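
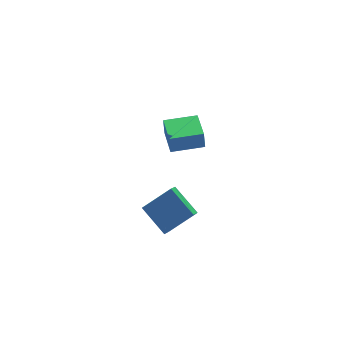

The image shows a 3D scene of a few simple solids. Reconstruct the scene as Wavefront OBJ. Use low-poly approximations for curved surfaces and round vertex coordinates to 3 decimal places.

v -0.988 -4.503 0.577
v 0.604 -4.666 1.69
v -1.499 -2.888 1.544
v 0.094 -3.052 2.657
v -0.474 -3.948 -0.077
v 1.119 -4.112 1.036
v -0.984 -2.334 0.89
v 0.608 -2.497 2.003
v 2.721 2.425 -0.716
v 2.7 2.557 0.386
v 3.233 4.243 -0.924
v 3.212 4.375 0.178
v 4.608 1.905 -0.618
v 4.587 2.037 0.484
v 5.12 3.723 -0.826
v 5.099 3.855 0.276
f 2 4 1
f 5 2 1
f 1 4 3
f 3 5 1
f 2 8 4
f 6 2 5
f 6 8 2
f 4 8 3
f 7 5 3
f 3 8 7
f 7 6 5
f 8 6 7
f 10 12 9
f 13 10 9
f 9 12 11
f 11 13 9
f 10 16 12
f 14 10 13
f 14 16 10
f 12 16 11
f 15 13 11
f 11 16 15
f 15 14 13
f 16 14 15



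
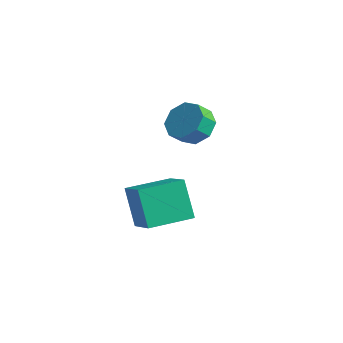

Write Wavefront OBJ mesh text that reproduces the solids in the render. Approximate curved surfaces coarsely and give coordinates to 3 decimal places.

v 0.805 2.371 -2.531
v 1.707 2.727 -2.013
v 1.577 2.005 -1.29
v 0.675 1.649 -1.809
v 1.009 3.117 -1.749
v 0.879 2.395 -1.026
v 0.191 3.07 -1.943
v 0.061 2.347 -1.221
v -0.267 2.613 -2.482
v -0.397 1.891 -1.76
v -0.097 2.015 -3.05
v -0.227 1.293 -2.327
v 0.601 1.625 -3.314
v 0.471 0.903 -2.591
v 1.419 1.673 -3.119
v 1.289 0.95 -2.397
v 1.877 2.129 -2.58
v 1.747 1.407 -1.858
v 2.054 -3.39 -3.239
v 3.495 -3.973 -2.293
v 2.851 -1.372 -3.21
v 4.292 -1.955 -2.264
v 3.068 -3.765 -5.016
v 4.509 -4.348 -4.07
v 3.865 -1.747 -4.987
v 5.306 -2.33 -4.041
f 2 1 5
f 2 5 3
f 3 5 6
f 3 6 4
f 5 1 7
f 5 7 6
f 6 7 8
f 6 8 4
f 7 1 9
f 7 9 8
f 8 9 10
f 8 10 4
f 9 1 11
f 9 11 10
f 10 11 12
f 10 12 4
f 11 1 13
f 11 13 12
f 12 13 14
f 12 14 4
f 13 1 15
f 13 15 14
f 14 15 16
f 14 16 4
f 15 1 17
f 15 17 16
f 16 17 18
f 16 18 4
f 17 1 2
f 17 2 18
f 18 2 3
f 18 3 4
f 20 22 19
f 23 20 19
f 19 22 21
f 21 23 19
f 20 26 22
f 24 20 23
f 24 26 20
f 22 26 21
f 25 23 21
f 21 26 25
f 25 24 23
f 26 24 25



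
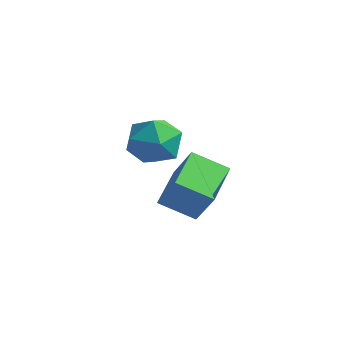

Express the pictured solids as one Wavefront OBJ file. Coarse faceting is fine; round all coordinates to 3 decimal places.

v -1.764 1.216 -2.886
v -1.183 1.5 -1.864
v -0.477 -0.22 -3.216
v 0.104 0.064 -2.194
v -1 -0.427 -2.146
v -1.796 0.46 -1.942
v 0.136 0.82 -3.138
v -0.66 1.707 -2.934
v -0.01 1.255 -2.02
v -0.712 0.485 -1.407
v -0.948 0.795 -3.673
v -1.65 0.025 -3.06
v 2.145 -2.03 -3.662
v 1.278 -0.401 -3.032
v 3.197 -1.196 -4.375
v 2.33 0.434 -3.745
v 3.05 -2.054 -2.355
v 2.183 -0.424 -1.725
v 4.102 -1.219 -3.068
v 3.235 0.41 -2.438
f 1 12 6
f 1 6 2
f 1 2 8
f 1 8 11
f 1 11 12
f 2 6 10
f 6 12 5
f 12 11 3
f 11 8 7
f 8 2 9
f 4 10 5
f 4 5 3
f 4 3 7
f 4 7 9
f 4 9 10
f 5 10 6
f 3 5 12
f 7 3 11
f 9 7 8
f 10 9 2
f 14 16 13
f 17 14 13
f 13 16 15
f 15 17 13
f 14 20 16
f 18 14 17
f 18 20 14
f 16 20 15
f 19 17 15
f 15 20 19
f 19 18 17
f 20 18 19



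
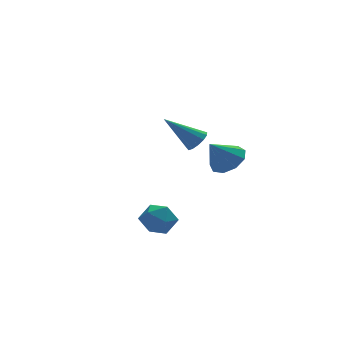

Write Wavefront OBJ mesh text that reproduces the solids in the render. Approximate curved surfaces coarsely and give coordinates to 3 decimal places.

v 0.833 -2.403 1.837
v 1.564 -2.618 2.387
v -0.093 -2.617 2.983
v 1.449 -1.986 2.412
v 1.046 -1.549 2.167
v 0.543 -1.512 1.767
v 0.176 -1.892 1.4
v 0.117 -2.511 1.238
v 0.393 -3.08 1.355
v 0.875 -3.332 1.698
v 1.338 -3.15 2.105
v 1.448 3.576 0.542
v 1.916 3.953 0.902
v -0.048 4.064 1.978
v 1.749 4.2 0.644
v 1.486 4.249 0.353
v 1.212 4.084 0.123
v 1.012 3.758 0.026
v 0.951 3.374 0.093
v 1.048 3.054 0.303
v 1.272 2.9 0.588
v 1.552 2.961 0.86
v 1.799 3.217 1.03
v 1.934 3.587 1.046
v -3.174 -2.03 -1.39
v -2.414 -1.528 -1.604
v -2.306 -3.252 -1.176
v -1.546 -2.75 -1.39
v -2.009 -2.581 -0.595
v -2.546 -1.826 -0.727
v -2.174 -2.954 -2.053
v -2.711 -2.199 -2.185
v -1.796 -2.099 -2.014
v -1.694 -1.868 -1.113
v -3.026 -2.912 -1.667
v -2.924 -2.681 -0.766
f 2 1 4
f 2 4 3
f 4 1 5
f 4 5 3
f 5 1 6
f 5 6 3
f 6 1 7
f 6 7 3
f 7 1 8
f 7 8 3
f 8 1 9
f 8 9 3
f 9 1 10
f 9 10 3
f 10 1 11
f 10 11 3
f 11 1 2
f 11 2 3
f 13 12 15
f 13 15 14
f 15 12 16
f 15 16 14
f 16 12 17
f 16 17 14
f 17 12 18
f 17 18 14
f 18 12 19
f 18 19 14
f 19 12 20
f 19 20 14
f 20 12 21
f 20 21 14
f 21 12 22
f 21 22 14
f 22 12 23
f 22 23 14
f 23 12 24
f 23 24 14
f 24 12 13
f 24 13 14
f 25 36 30
f 25 30 26
f 25 26 32
f 25 32 35
f 25 35 36
f 26 30 34
f 30 36 29
f 36 35 27
f 35 32 31
f 32 26 33
f 28 34 29
f 28 29 27
f 28 27 31
f 28 31 33
f 28 33 34
f 29 34 30
f 27 29 36
f 31 27 35
f 33 31 32
f 34 33 26



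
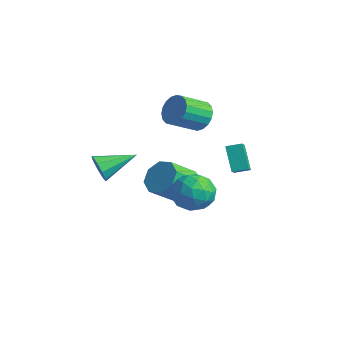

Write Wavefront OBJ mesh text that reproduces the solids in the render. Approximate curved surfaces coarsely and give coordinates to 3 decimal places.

v 2.791 0.178 1.407
v 3.32 -0.365 0.576
v 2.28 -1.415 2.124
v 2.809 -1.958 1.293
v 3.404 -1.403 2.07
v 3.719 -0.418 1.627
v 1.881 -1.362 1.073
v 2.196 -0.377 0.63
v 2.758 -1.317 0.37
v 3.699 -1.342 0.986
v 1.901 -0.438 1.714
v 2.842 -0.463 2.33
v 3.1 0.047 0.929
v 2.5 -1.827 1.771
v 2.849 -1.5 2.228
v 3.16 -1.819 1.739
v 3.335 0.016 1.547
v 3.646 -0.304 1.058
v 3.695 -0.914 1.936
v 1.954 -1.476 1.642
v 2.265 -1.796 1.153
v 2.44 0.039 0.961
v 2.751 -0.28 0.472
v 1.905 -0.866 0.764
v 3.081 -0.832 0.319
v 2.781 -1.769 0.74
v 2.235 -1.419 0.611
v 2.42 -0.84 0.351
v 3.634 -0.847 0.681
v 3.334 -1.784 1.102
v 3.683 -1.457 1.559
v 3.869 -0.878 1.299
v 3.304 -1.406 0.56
v 2.266 0.004 1.598
v 1.966 -0.933 2.019
v 1.731 -0.902 1.401
v 1.917 -0.323 1.141
v 2.819 -0.011 1.96
v 2.519 -0.948 2.381
v 3.18 -0.94 2.349
v 3.365 -0.361 2.089
v 2.296 -0.374 2.14
v -1.349 -3.435 1.732
v -0.958 -3.302 1.024
v -0.891 -1.625 2.328
v -1.496 -3.15 0.978
v -1.965 -3.132 1.284
v -2.146 -3.256 1.8
v -1.954 -3.464 2.285
v -1.479 -3.658 2.511
v -0.943 -3.748 2.373
v -0.597 -3.692 1.935
v -0.603 -3.516 1.402
v -3.053 3.381 2.565
v -2.637 2.953 1.838
v -2.711 1.471 2.669
v -3.127 1.899 3.395
v -2.313 3.069 2.075
v -2.387 1.588 2.906
v -2.136 3.248 2.409
v -2.209 1.767 3.24
v -2.14 3.453 2.774
v -2.213 1.972 3.605
v -2.325 3.643 3.097
v -2.398 2.162 3.928
v -2.654 3.782 3.315
v -2.728 2.301 4.146
v -3.062 3.841 3.384
v -3.136 2.36 4.215
v -3.469 3.809 3.291
v -3.543 2.327 4.122
v -3.793 3.692 3.054
v -3.867 2.211 3.885
v -3.971 3.513 2.72
v -4.044 2.032 3.551
v -3.967 3.308 2.355
v -4.04 1.827 3.186
v -3.782 3.118 2.032
v -3.855 1.637 2.863
v -3.452 2.979 1.814
v -3.526 1.498 2.645
v -3.044 2.92 1.745
v -3.118 1.439 2.576
v -0.217 3.096 1.713
v 0.254 2.624 2.155
v 0.24 3.745 1.919
v 0.712 3.273 2.36
v 0.688 2.847 0.48
v 1.16 2.375 0.921
v 1.146 3.496 0.685
v 1.617 3.024 1.127
v -0.886 1.055 -0.662
v -0.157 0.622 -1.247
v -0.105 -0.808 -0.123
v -0.834 -0.375 0.462
v 0.143 1.079 -0.68
v 0.196 -0.351 0.445
v -0.159 1.522 -0.102
v -0.107 0.092 1.022
v -0.888 1.692 0.148
v -0.835 0.261 1.272
v -1.615 1.488 -0.077
v -1.563 0.058 1.047
v -1.916 1.031 -0.645
v -1.863 -0.399 0.48
v -1.613 0.588 -1.222
v -1.561 -0.842 -0.098
v -0.885 0.419 -1.472
v -0.832 -1.012 -0.348
f 1 38 17
f 38 12 41
f 17 41 6
f 38 41 17
f 1 17 13
f 17 6 18
f 13 18 2
f 17 18 13
f 1 13 22
f 13 2 23
f 22 23 8
f 13 23 22
f 1 22 34
f 22 8 37
f 34 37 11
f 22 37 34
f 1 34 38
f 34 11 42
f 38 42 12
f 34 42 38
f 2 18 29
f 18 6 32
f 29 32 10
f 18 32 29
f 6 41 19
f 41 12 40
f 19 40 5
f 41 40 19
f 12 42 39
f 42 11 35
f 39 35 3
f 42 35 39
f 11 37 36
f 37 8 24
f 36 24 7
f 37 24 36
f 8 23 28
f 23 2 25
f 28 25 9
f 23 25 28
f 4 30 16
f 30 10 31
f 16 31 5
f 30 31 16
f 4 16 14
f 16 5 15
f 14 15 3
f 16 15 14
f 4 14 21
f 14 3 20
f 21 20 7
f 14 20 21
f 4 21 26
f 21 7 27
f 26 27 9
f 21 27 26
f 4 26 30
f 26 9 33
f 30 33 10
f 26 33 30
f 5 31 19
f 31 10 32
f 19 32 6
f 31 32 19
f 3 15 39
f 15 5 40
f 39 40 12
f 15 40 39
f 7 20 36
f 20 3 35
f 36 35 11
f 20 35 36
f 9 27 28
f 27 7 24
f 28 24 8
f 27 24 28
f 10 33 29
f 33 9 25
f 29 25 2
f 33 25 29
f 44 43 46
f 44 46 45
f 46 43 47
f 46 47 45
f 47 43 48
f 47 48 45
f 48 43 49
f 48 49 45
f 49 43 50
f 49 50 45
f 50 43 51
f 50 51 45
f 51 43 52
f 51 52 45
f 52 43 53
f 52 53 45
f 53 43 44
f 53 44 45
f 55 54 58
f 55 58 56
f 56 58 59
f 56 59 57
f 58 54 60
f 58 60 59
f 59 60 61
f 59 61 57
f 60 54 62
f 60 62 61
f 61 62 63
f 61 63 57
f 62 54 64
f 62 64 63
f 63 64 65
f 63 65 57
f 64 54 66
f 64 66 65
f 65 66 67
f 65 67 57
f 66 54 68
f 66 68 67
f 67 68 69
f 67 69 57
f 68 54 70
f 68 70 69
f 69 70 71
f 69 71 57
f 70 54 72
f 70 72 71
f 71 72 73
f 71 73 57
f 72 54 74
f 72 74 73
f 73 74 75
f 73 75 57
f 74 54 76
f 74 76 75
f 75 76 77
f 75 77 57
f 76 54 78
f 76 78 77
f 77 78 79
f 77 79 57
f 78 54 80
f 78 80 79
f 79 80 81
f 79 81 57
f 80 54 82
f 80 82 81
f 81 82 83
f 81 83 57
f 82 54 55
f 82 55 83
f 83 55 56
f 83 56 57
f 85 87 84
f 88 85 84
f 84 87 86
f 86 88 84
f 85 91 87
f 89 85 88
f 89 91 85
f 87 91 86
f 90 88 86
f 86 91 90
f 90 89 88
f 91 89 90
f 93 92 96
f 93 96 94
f 94 96 97
f 94 97 95
f 96 92 98
f 96 98 97
f 97 98 99
f 97 99 95
f 98 92 100
f 98 100 99
f 99 100 101
f 99 101 95
f 100 92 102
f 100 102 101
f 101 102 103
f 101 103 95
f 102 92 104
f 102 104 103
f 103 104 105
f 103 105 95
f 104 92 106
f 104 106 105
f 105 106 107
f 105 107 95
f 106 92 108
f 106 108 107
f 107 108 109
f 107 109 95
f 108 92 93
f 108 93 109
f 109 93 94
f 109 94 95



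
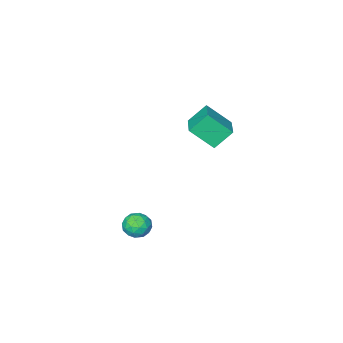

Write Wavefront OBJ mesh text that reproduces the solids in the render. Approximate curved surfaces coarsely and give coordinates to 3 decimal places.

v -4.388 -2.467 -1.295
v -3.577 -3.327 -0.262
v -5.214 -2.151 -0.383
v -4.403 -3.011 0.65
v -3.497 -1.189 -0.93
v -2.686 -2.049 0.103
v -4.323 -0.873 -0.018
v -3.512 -1.733 1.015
v 1.325 0.438 -3.669
v 1.587 0.703 -3.059
v 1.753 -0.603 -3.401
v 2.015 -0.338 -2.791
v 1.309 -0.405 -2.877
v 1.044 0.238 -3.043
v 2.296 -0.138 -3.417
v 2.031 0.505 -3.583
v 2.187 0.347 -2.904
v 1.577 0.182 -2.569
v 1.763 -0.082 -3.891
v 1.153 -0.247 -3.556
v 1.418 0.662 -3.388
v 1.922 -0.562 -3.072
v 1.506 -0.601 -3.123
v 1.66 -0.445 -2.764
v 1.099 0.389 -3.378
v 1.253 0.544 -3.02
v 1.09 -0.107 -2.912
v 2.087 -0.444 -3.44
v 2.241 -0.289 -3.082
v 1.68 0.545 -3.696
v 1.834 0.701 -3.337
v 2.25 0.207 -3.548
v 1.925 0.608 -2.938
v 2.177 -0.003 -2.78
v 2.342 0.114 -3.148
v 2.187 0.492 -3.246
v 1.567 0.511 -2.741
v 1.818 -0.1 -2.584
v 1.403 -0.14 -2.634
v 1.247 0.238 -2.732
v 1.919 0.302 -2.65
v 1.522 0.2 -3.876
v 1.773 -0.411 -3.719
v 2.093 -0.138 -3.728
v 1.937 0.24 -3.826
v 1.163 0.103 -3.68
v 1.415 -0.508 -3.522
v 1.153 -0.392 -3.214
v 0.998 -0.014 -3.312
v 1.421 -0.202 -3.81
f 2 4 1
f 5 2 1
f 1 4 3
f 3 5 1
f 2 8 4
f 6 2 5
f 6 8 2
f 4 8 3
f 7 5 3
f 3 8 7
f 7 6 5
f 8 6 7
f 9 46 25
f 46 20 49
f 25 49 14
f 46 49 25
f 9 25 21
f 25 14 26
f 21 26 10
f 25 26 21
f 9 21 30
f 21 10 31
f 30 31 16
f 21 31 30
f 9 30 42
f 30 16 45
f 42 45 19
f 30 45 42
f 9 42 46
f 42 19 50
f 46 50 20
f 42 50 46
f 10 26 37
f 26 14 40
f 37 40 18
f 26 40 37
f 14 49 27
f 49 20 48
f 27 48 13
f 49 48 27
f 20 50 47
f 50 19 43
f 47 43 11
f 50 43 47
f 19 45 44
f 45 16 32
f 44 32 15
f 45 32 44
f 16 31 36
f 31 10 33
f 36 33 17
f 31 33 36
f 12 38 24
f 38 18 39
f 24 39 13
f 38 39 24
f 12 24 22
f 24 13 23
f 22 23 11
f 24 23 22
f 12 22 29
f 22 11 28
f 29 28 15
f 22 28 29
f 12 29 34
f 29 15 35
f 34 35 17
f 29 35 34
f 12 34 38
f 34 17 41
f 38 41 18
f 34 41 38
f 13 39 27
f 39 18 40
f 27 40 14
f 39 40 27
f 11 23 47
f 23 13 48
f 47 48 20
f 23 48 47
f 15 28 44
f 28 11 43
f 44 43 19
f 28 43 44
f 17 35 36
f 35 15 32
f 36 32 16
f 35 32 36
f 18 41 37
f 41 17 33
f 37 33 10
f 41 33 37



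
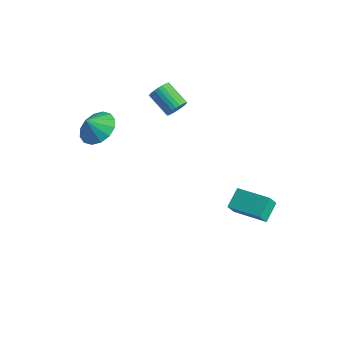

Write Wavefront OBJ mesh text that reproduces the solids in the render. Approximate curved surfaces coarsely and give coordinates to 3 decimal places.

v 1.549 1.619 -2.287
v 1.257 2.629 -1.688
v 1.581 2.069 -3.03
v 1.289 3.079 -2.432
v 3.411 1.981 -1.988
v 3.119 2.991 -1.39
v 3.443 2.431 -2.732
v 3.151 3.441 -2.133
v -3.779 -2.08 3.062
v -3.243 -1.393 3.648
v -4.001 -2.62 3.898
v -3.751 -1.202 3.637
v -4.267 -1.245 3.471
v -4.652 -1.513 3.196
v -4.804 -1.932 2.885
v -4.68 -2.391 2.622
v -4.315 -2.767 2.476
v -3.807 -2.958 2.487
v -3.291 -2.914 2.652
v -2.906 -2.647 2.927
v -2.755 -2.228 3.238
v -2.878 -1.769 3.502
v -3.01 2.641 1.884
v -2.718 2.805 2.417
v -4.037 2.843 3.13
v -4.33 2.679 2.596
v -2.765 3.026 2.318
v -4.084 3.063 3.031
v -2.849 3.187 2.153
v -4.168 3.225 2.866
v -2.958 3.266 1.948
v -4.277 3.303 2.66
v -3.075 3.249 1.732
v -4.394 3.287 2.445
v -3.182 3.14 1.539
v -4.501 3.178 2.252
v -3.263 2.955 1.399
v -4.582 2.993 2.112
v -3.306 2.722 1.333
v -4.625 2.76 2.046
v -3.303 2.477 1.35
v -4.622 2.515 2.063
v -3.256 2.257 1.449
v -4.575 2.294 2.162
v -3.172 2.095 1.614
v -4.491 2.133 2.327
v -3.063 2.017 1.82
v -4.382 2.054 2.532
v -2.946 2.033 2.035
v -4.265 2.071 2.748
v -2.839 2.142 2.228
v -4.158 2.18 2.941
v -2.758 2.327 2.368
v -4.077 2.365 3.081
v -2.715 2.56 2.434
v -4.034 2.598 3.147
f 2 4 1
f 5 2 1
f 1 4 3
f 3 5 1
f 2 8 4
f 6 2 5
f 6 8 2
f 4 8 3
f 7 5 3
f 3 8 7
f 7 6 5
f 8 6 7
f 10 9 12
f 10 12 11
f 12 9 13
f 12 13 11
f 13 9 14
f 13 14 11
f 14 9 15
f 14 15 11
f 15 9 16
f 15 16 11
f 16 9 17
f 16 17 11
f 17 9 18
f 17 18 11
f 18 9 19
f 18 19 11
f 19 9 20
f 19 20 11
f 20 9 21
f 20 21 11
f 21 9 22
f 21 22 11
f 22 9 10
f 22 10 11
f 24 23 27
f 24 27 25
f 25 27 28
f 25 28 26
f 27 23 29
f 27 29 28
f 28 29 30
f 28 30 26
f 29 23 31
f 29 31 30
f 30 31 32
f 30 32 26
f 31 23 33
f 31 33 32
f 32 33 34
f 32 34 26
f 33 23 35
f 33 35 34
f 34 35 36
f 34 36 26
f 35 23 37
f 35 37 36
f 36 37 38
f 36 38 26
f 37 23 39
f 37 39 38
f 38 39 40
f 38 40 26
f 39 23 41
f 39 41 40
f 40 41 42
f 40 42 26
f 41 23 43
f 41 43 42
f 42 43 44
f 42 44 26
f 43 23 45
f 43 45 44
f 44 45 46
f 44 46 26
f 45 23 47
f 45 47 46
f 46 47 48
f 46 48 26
f 47 23 49
f 47 49 48
f 48 49 50
f 48 50 26
f 49 23 51
f 49 51 50
f 50 51 52
f 50 52 26
f 51 23 53
f 51 53 52
f 52 53 54
f 52 54 26
f 53 23 55
f 53 55 54
f 54 55 56
f 54 56 26
f 55 23 24
f 55 24 56
f 56 24 25
f 56 25 26



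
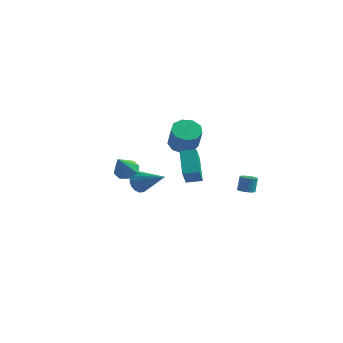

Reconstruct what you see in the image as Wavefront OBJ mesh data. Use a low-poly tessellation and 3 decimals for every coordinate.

v 3.027 2.246 -1.876
v 3.474 2.537 -1.962
v 3.46 2.845 -0.989
v 3.013 2.554 -0.904
v 3.324 2.677 -2.008
v 3.31 2.985 -1.036
v 3.129 2.752 -2.035
v 3.114 3.06 -1.063
v 2.918 2.75 -2.037
v 2.904 3.058 -1.065
v 2.724 2.671 -2.015
v 2.71 2.979 -1.043
v 2.576 2.527 -1.972
v 2.562 2.835 -1
v 2.497 2.341 -1.914
v 2.482 2.649 -0.942
v 2.498 2.14 -1.85
v 2.484 2.448 -0.878
v 2.58 1.955 -1.791
v 2.566 2.263 -0.818
v 2.73 1.815 -1.744
v 2.716 2.123 -0.772
v 2.926 1.74 -1.717
v 2.911 2.048 -0.745
v 3.136 1.742 -1.715
v 3.122 2.05 -0.743
v 3.33 1.821 -1.737
v 3.316 2.129 -0.765
v 3.478 1.965 -1.78
v 3.464 2.273 -0.808
v 3.558 2.151 -1.838
v 3.543 2.459 -0.866
v 3.556 2.352 -1.902
v 3.542 2.66 -0.93
v -3.894 1.445 -2.567
v -3.526 1.756 -3.254
v -2.006 1.315 -1.613
v -3.613 2.083 -3.036
v -3.765 2.263 -2.711
v -3.947 2.256 -2.352
v -4.116 2.063 -2.042
v -4.235 1.729 -1.853
v -4.276 1.33 -1.827
v -4.229 0.957 -1.971
v -4.106 0.696 -2.251
v -3.934 0.607 -2.603
v -3.753 0.71 -2.947
v -3.605 0.981 -3.204
v -3.523 1.359 -3.315
v 1.844 -3.028 2.53
v 2.239 -4.071 3.759
v 2.648 -2.56 2.669
v 3.043 -3.604 3.898
v 2.637 -4.056 1.402
v 3.032 -5.1 2.631
v 3.441 -3.589 1.541
v 3.836 -4.632 2.77
v -3.641 -0.352 -0.721
v -3.013 0.064 -0.423
v -3.579 -1.388 0.601
v -3.558 0.284 -0.226
v -4.152 0.131 -0.319
v -4.446 -0.305 -0.647
v -4.268 -0.769 -1.018
v -3.723 -0.988 -1.215
v -3.13 -0.835 -1.123
v -2.835 -0.399 -0.795
v -2.229 3.816 0.208
v -1.42 3.587 -0.253
v -0.741 2.875 1.29
v -1.551 3.104 1.752
v -1.369 4.189 0.003
v -0.691 3.477 1.546
v -1.721 4.617 0.355
v -1.043 3.905 1.898
v -2.311 4.67 0.639
v -1.632 3.958 2.182
v -2.863 4.324 0.721
v -2.184 3.611 2.264
v -3.118 3.74 0.564
v -2.439 3.027 2.107
v -2.957 3.191 0.24
v -2.279 2.479 1.783
v -2.456 2.935 -0.098
v -1.778 2.223 1.445
v -1.849 3.092 -0.293
v -1.17 2.379 1.25
f 2 1 5
f 2 5 3
f 3 5 6
f 3 6 4
f 5 1 7
f 5 7 6
f 6 7 8
f 6 8 4
f 7 1 9
f 7 9 8
f 8 9 10
f 8 10 4
f 9 1 11
f 9 11 10
f 10 11 12
f 10 12 4
f 11 1 13
f 11 13 12
f 12 13 14
f 12 14 4
f 13 1 15
f 13 15 14
f 14 15 16
f 14 16 4
f 15 1 17
f 15 17 16
f 16 17 18
f 16 18 4
f 17 1 19
f 17 19 18
f 18 19 20
f 18 20 4
f 19 1 21
f 19 21 20
f 20 21 22
f 20 22 4
f 21 1 23
f 21 23 22
f 22 23 24
f 22 24 4
f 23 1 25
f 23 25 24
f 24 25 26
f 24 26 4
f 25 1 27
f 25 27 26
f 26 27 28
f 26 28 4
f 27 1 29
f 27 29 28
f 28 29 30
f 28 30 4
f 29 1 31
f 29 31 30
f 30 31 32
f 30 32 4
f 31 1 33
f 31 33 32
f 32 33 34
f 32 34 4
f 33 1 2
f 33 2 34
f 34 2 3
f 34 3 4
f 36 35 38
f 36 38 37
f 38 35 39
f 38 39 37
f 39 35 40
f 39 40 37
f 40 35 41
f 40 41 37
f 41 35 42
f 41 42 37
f 42 35 43
f 42 43 37
f 43 35 44
f 43 44 37
f 44 35 45
f 44 45 37
f 45 35 46
f 45 46 37
f 46 35 47
f 46 47 37
f 47 35 48
f 47 48 37
f 48 35 49
f 48 49 37
f 49 35 36
f 49 36 37
f 51 53 50
f 54 51 50
f 50 53 52
f 52 54 50
f 51 57 53
f 55 51 54
f 55 57 51
f 53 57 52
f 56 54 52
f 52 57 56
f 56 55 54
f 57 55 56
f 59 58 61
f 59 61 60
f 61 58 62
f 61 62 60
f 62 58 63
f 62 63 60
f 63 58 64
f 63 64 60
f 64 58 65
f 64 65 60
f 65 58 66
f 65 66 60
f 66 58 67
f 66 67 60
f 67 58 59
f 67 59 60
f 69 68 72
f 69 72 70
f 70 72 73
f 70 73 71
f 72 68 74
f 72 74 73
f 73 74 75
f 73 75 71
f 74 68 76
f 74 76 75
f 75 76 77
f 75 77 71
f 76 68 78
f 76 78 77
f 77 78 79
f 77 79 71
f 78 68 80
f 78 80 79
f 79 80 81
f 79 81 71
f 80 68 82
f 80 82 81
f 81 82 83
f 81 83 71
f 82 68 84
f 82 84 83
f 83 84 85
f 83 85 71
f 84 68 86
f 84 86 85
f 85 86 87
f 85 87 71
f 86 68 69
f 86 69 87
f 87 69 70
f 87 70 71



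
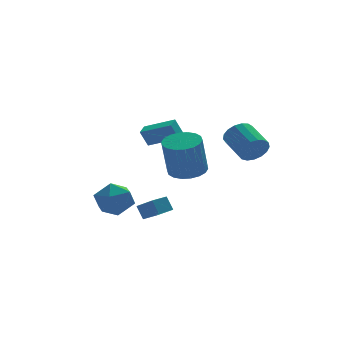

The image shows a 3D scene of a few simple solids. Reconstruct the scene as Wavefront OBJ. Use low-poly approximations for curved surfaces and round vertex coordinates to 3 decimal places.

v -3.929 1.311 -2.109
v -3.563 1.747 -3.08
v -2.277 0.613 -1.8
v -1.911 1.049 -2.771
v -2.168 1.727 -1.91
v -3.189 2.159 -2.101
v -2.651 0.201 -2.779
v -3.672 0.633 -2.97
v -2.773 1.062 -3.493
v -2.475 2.004 -2.957
v -3.365 0.356 -1.923
v -3.067 1.298 -1.387
v 0.22 -0.817 -0.068
v 1.132 -1.186 0.041
v 0.713 -1.611 2.117
v -0.2 -1.243 2.008
v 1.186 -0.76 0.139
v 0.767 -1.185 2.215
v 1.049 -0.345 0.196
v 0.63 -0.77 2.272
v 0.747 -0.024 0.201
v 0.328 -0.449 2.277
v 0.341 0.14 0.153
v -0.078 -0.285 2.229
v -0.089 0.114 0.061
v -0.508 -0.311 2.136
v -0.458 -0.096 -0.057
v -0.877 -0.521 2.019
v -0.693 -0.449 -0.177
v -1.112 -0.874 1.899
v -0.747 -0.875 -0.275
v -1.166 -1.3 1.801
v -0.61 -1.29 -0.332
v -1.029 -1.715 1.744
v -0.308 -1.611 -0.337
v -0.727 -2.036 1.739
v 0.098 -1.775 -0.289
v -0.321 -2.2 1.787
v 0.528 -1.749 -0.196
v 0.109 -2.174 1.879
v 0.897 -1.539 -0.079
v 0.478 -1.964 1.997
v -1.355 -1.372 -2.602
v -1.573 -0.973 -1.86
v -1.846 -0.235 -3.356
v -2.063 0.164 -2.614
v -0.557 -1.004 -2.566
v -0.774 -0.605 -1.824
v -1.047 0.133 -3.32
v -1.265 0.532 -2.578
v 3.469 -1.133 1.022
v 3.91 -1.336 1.707
v 3.572 0.151 2.364
v 3.131 0.353 1.678
v 4.182 -1.167 1.464
v 3.844 0.32 2.121
v 4.291 -0.99 1.12
v 3.953 0.497 1.777
v 4.211 -0.846 0.753
v 3.873 0.641 1.41
v 3.962 -0.768 0.448
v 3.624 0.719 1.105
v 3.6 -0.773 0.274
v 3.261 0.713 0.931
v 3.207 -0.861 0.271
v 2.869 0.625 0.928
v 2.875 -1.012 0.44
v 2.537 0.475 1.097
v 2.679 -1.19 0.743
v 2.341 0.297 1.4
v 2.664 -1.355 1.109
v 2.325 0.131 1.766
v 2.833 -1.47 1.455
v 2.495 0.017 2.112
v 3.148 -1.507 1.702
v 2.81 -0.021 2.359
v 3.537 -1.459 1.793
v 3.199 0.028 2.45
v 0.795 2.653 0.824
v 0.39 2.71 1.748
v -0.559 3.573 0.176
v -0.963 3.629 1.099
v 1.203 3.351 0.961
v 0.799 3.407 1.884
v -0.15 4.27 0.312
v -0.555 4.327 1.236
f 1 12 6
f 1 6 2
f 1 2 8
f 1 8 11
f 1 11 12
f 2 6 10
f 6 12 5
f 12 11 3
f 11 8 7
f 8 2 9
f 4 10 5
f 4 5 3
f 4 3 7
f 4 7 9
f 4 9 10
f 5 10 6
f 3 5 12
f 7 3 11
f 9 7 8
f 10 9 2
f 14 13 17
f 14 17 15
f 15 17 18
f 15 18 16
f 17 13 19
f 17 19 18
f 18 19 20
f 18 20 16
f 19 13 21
f 19 21 20
f 20 21 22
f 20 22 16
f 21 13 23
f 21 23 22
f 22 23 24
f 22 24 16
f 23 13 25
f 23 25 24
f 24 25 26
f 24 26 16
f 25 13 27
f 25 27 26
f 26 27 28
f 26 28 16
f 27 13 29
f 27 29 28
f 28 29 30
f 28 30 16
f 29 13 31
f 29 31 30
f 30 31 32
f 30 32 16
f 31 13 33
f 31 33 32
f 32 33 34
f 32 34 16
f 33 13 35
f 33 35 34
f 34 35 36
f 34 36 16
f 35 13 37
f 35 37 36
f 36 37 38
f 36 38 16
f 37 13 39
f 37 39 38
f 38 39 40
f 38 40 16
f 39 13 41
f 39 41 40
f 40 41 42
f 40 42 16
f 41 13 14
f 41 14 42
f 42 14 15
f 42 15 16
f 44 46 43
f 47 44 43
f 43 46 45
f 45 47 43
f 44 50 46
f 48 44 47
f 48 50 44
f 46 50 45
f 49 47 45
f 45 50 49
f 49 48 47
f 50 48 49
f 52 51 55
f 52 55 53
f 53 55 56
f 53 56 54
f 55 51 57
f 55 57 56
f 56 57 58
f 56 58 54
f 57 51 59
f 57 59 58
f 58 59 60
f 58 60 54
f 59 51 61
f 59 61 60
f 60 61 62
f 60 62 54
f 61 51 63
f 61 63 62
f 62 63 64
f 62 64 54
f 63 51 65
f 63 65 64
f 64 65 66
f 64 66 54
f 65 51 67
f 65 67 66
f 66 67 68
f 66 68 54
f 67 51 69
f 67 69 68
f 68 69 70
f 68 70 54
f 69 51 71
f 69 71 70
f 70 71 72
f 70 72 54
f 71 51 73
f 71 73 72
f 72 73 74
f 72 74 54
f 73 51 75
f 73 75 74
f 74 75 76
f 74 76 54
f 75 51 77
f 75 77 76
f 76 77 78
f 76 78 54
f 77 51 52
f 77 52 78
f 78 52 53
f 78 53 54
f 80 82 79
f 83 80 79
f 79 82 81
f 81 83 79
f 80 86 82
f 84 80 83
f 84 86 80
f 82 86 81
f 85 83 81
f 81 86 85
f 85 84 83
f 86 84 85



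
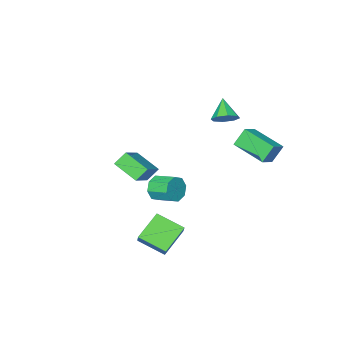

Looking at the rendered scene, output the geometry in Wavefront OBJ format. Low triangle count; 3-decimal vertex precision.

v -3.766 1.12 3.174
v -2.834 1.47 3.708
v -4.214 3.095 2.661
v -3.282 3.446 3.195
v -3.118 0.994 2.125
v -2.186 1.345 2.659
v -3.566 2.97 1.612
v -2.634 3.32 2.146
v 2.137 2.779 -1.756
v 2.599 3.547 -0.814
v 3.589 3.165 -2.783
v 4.051 3.932 -1.841
v 2.969 1.448 -1.079
v 3.431 2.215 -0.137
v 4.421 1.833 -2.106
v 4.883 2.601 -1.164
v -2.998 -0.506 3.445
v -2.637 -1.113 3.048
v -3.502 -1.454 4.435
v -2.269 -0.859 3.479
v -2.329 -0.399 3.889
v -2.78 -0.001 4.04
v -3.359 0.101 3.842
v -3.726 -0.153 3.412
v -3.667 -0.614 3.001
v -3.215 -1.011 2.851
v 3.444 2.28 1.935
v 3.928 2.232 2.582
v 3.521 3.392 2.973
v 3.036 3.44 2.325
v 4.208 2.495 2.095
v 3.801 3.655 2.486
v 4.04 2.631 1.514
v 3.633 3.791 1.905
v 3.523 2.562 1.18
v 3.115 3.722 1.57
v 2.959 2.328 1.287
v 2.552 3.488 1.678
v 2.679 2.065 1.774
v 2.272 3.225 2.165
v 2.847 1.929 2.355
v 2.44 3.089 2.746
v 3.365 1.998 2.69
v 2.957 3.158 3.08
v -0.399 -3.193 -1.174
v 0.048 -4.674 -0.445
v 0.975 -2.264 -0.129
v 1.422 -3.745 0.599
v 0.278 -3.355 -1.919
v 0.725 -4.836 -1.191
v 1.652 -2.426 -0.875
v 2.099 -3.907 -0.146
f 2 4 1
f 5 2 1
f 1 4 3
f 3 5 1
f 2 8 4
f 6 2 5
f 6 8 2
f 4 8 3
f 7 5 3
f 3 8 7
f 7 6 5
f 8 6 7
f 10 12 9
f 13 10 9
f 9 12 11
f 11 13 9
f 10 16 12
f 14 10 13
f 14 16 10
f 12 16 11
f 15 13 11
f 11 16 15
f 15 14 13
f 16 14 15
f 18 17 20
f 18 20 19
f 20 17 21
f 20 21 19
f 21 17 22
f 21 22 19
f 22 17 23
f 22 23 19
f 23 17 24
f 23 24 19
f 24 17 25
f 24 25 19
f 25 17 26
f 25 26 19
f 26 17 18
f 26 18 19
f 28 27 31
f 28 31 29
f 29 31 32
f 29 32 30
f 31 27 33
f 31 33 32
f 32 33 34
f 32 34 30
f 33 27 35
f 33 35 34
f 34 35 36
f 34 36 30
f 35 27 37
f 35 37 36
f 36 37 38
f 36 38 30
f 37 27 39
f 37 39 38
f 38 39 40
f 38 40 30
f 39 27 41
f 39 41 40
f 40 41 42
f 40 42 30
f 41 27 43
f 41 43 42
f 42 43 44
f 42 44 30
f 43 27 28
f 43 28 44
f 44 28 29
f 44 29 30
f 46 48 45
f 49 46 45
f 45 48 47
f 47 49 45
f 46 52 48
f 50 46 49
f 50 52 46
f 48 52 47
f 51 49 47
f 47 52 51
f 51 50 49
f 52 50 51



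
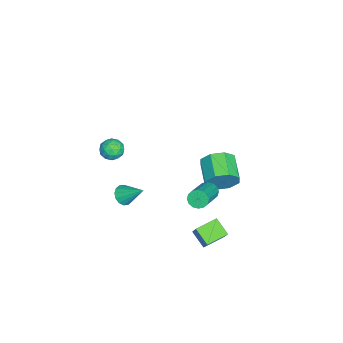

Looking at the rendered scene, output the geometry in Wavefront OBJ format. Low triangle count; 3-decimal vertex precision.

v -3.058 3.548 -3.664
v -2.606 3.198 -2.748
v -4.15 2.642 -2.199
v -4.602 2.992 -3.116
v -2.868 3.98 -2.693
v -4.412 3.424 -2.144
v -3.242 4.509 -3.207
v -4.785 3.953 -2.658
v -3.508 4.475 -3.989
v -5.051 3.919 -3.44
v -3.51 3.898 -4.581
v -5.054 3.342 -4.032
v -3.248 3.116 -4.636
v -4.792 2.56 -4.087
v -2.875 2.587 -4.122
v -4.418 2.031 -3.573
v -2.609 2.621 -3.34
v -4.152 2.065 -2.791
v 0.63 -1.425 -2.215
v 1.216 -1.315 -2.564
v 1.03 -0.215 -1.165
v 0.975 -1.101 -2.718
v 0.641 -0.974 -2.738
v 0.305 -0.968 -2.617
v 0.056 -1.084 -2.389
v -0.039 -1.291 -2.114
v 0.045 -1.534 -1.866
v 0.286 -1.748 -1.711
v 0.619 -1.875 -1.692
v 0.956 -1.881 -1.812
v 1.205 -1.765 -2.041
v 1.3 -1.558 -2.316
v 2.099 3.886 -2.153
v 2.787 4.209 -1.123
v 2.729 4.625 -2.806
v 3.417 4.948 -1.776
v 2.963 2.912 -2.424
v 3.651 3.235 -1.394
v 3.593 3.651 -3.077
v 4.281 3.974 -2.047
v 2.288 -1.011 4.046
v 2.974 -0.956 3.815
v 2.306 -2.164 3.825
v 2.992 -2.109 3.594
v 2.837 -2.018 4.297
v 2.826 -1.305 4.434
v 2.454 -1.815 3.206
v 2.443 -1.102 3.343
v 3.076 -1.453 3.296
v 3.313 -1.578 3.97
v 1.967 -1.542 3.67
v 2.204 -1.667 4.344
v 2.629 -0.882 3.95
v 2.651 -2.238 3.69
v 2.56 -2.184 4.103
v 2.963 -2.152 3.968
v 2.543 -1.088 4.314
v 2.946 -1.055 4.178
v 2.866 -1.679 4.461
v 2.334 -2.065 3.462
v 2.737 -2.032 3.326
v 2.317 -0.968 3.672
v 2.72 -0.936 3.537
v 2.414 -1.441 3.179
v 3.093 -1.142 3.509
v 3.103 -1.82 3.379
v 2.787 -1.647 3.151
v 2.78 -1.228 3.232
v 3.232 -1.216 3.905
v 3.242 -1.893 3.775
v 3.152 -1.84 4.189
v 3.145 -1.421 4.269
v 3.292 -1.508 3.6
v 2.038 -1.227 3.865
v 2.048 -1.904 3.735
v 2.135 -1.699 3.371
v 2.128 -1.28 3.451
v 2.177 -1.3 4.261
v 2.187 -1.978 4.131
v 2.5 -1.892 4.408
v 2.493 -1.473 4.489
v 1.988 -1.612 4.04
v -0.213 3.207 -1.794
v 0.098 3.298 -2.323
v 1.984 3.063 -1.254
v 1.673 2.973 -0.726
v 0.063 3.591 -2.196
v 1.948 3.356 -1.127
v -0.046 3.781 -1.962
v 1.839 3.546 -0.893
v -0.2 3.817 -1.682
v 1.685 3.582 -0.614
v -0.357 3.69 -1.433
v 1.528 3.455 -0.364
v -0.476 3.434 -1.281
v 1.41 3.199 -0.212
v -0.524 3.117 -1.266
v 1.362 2.882 -0.197
v -0.488 2.824 -1.393
v 1.397 2.589 -0.324
v -0.379 2.634 -1.627
v 1.506 2.399 -0.558
v -0.225 2.598 -1.906
v 1.66 2.363 -0.838
v -0.068 2.725 -2.156
v 1.817 2.49 -1.087
v 0.05 2.981 -2.308
v 1.936 2.746 -1.239
f 2 1 5
f 2 5 3
f 3 5 6
f 3 6 4
f 5 1 7
f 5 7 6
f 6 7 8
f 6 8 4
f 7 1 9
f 7 9 8
f 8 9 10
f 8 10 4
f 9 1 11
f 9 11 10
f 10 11 12
f 10 12 4
f 11 1 13
f 11 13 12
f 12 13 14
f 12 14 4
f 13 1 15
f 13 15 14
f 14 15 16
f 14 16 4
f 15 1 17
f 15 17 16
f 16 17 18
f 16 18 4
f 17 1 2
f 17 2 18
f 18 2 3
f 18 3 4
f 20 19 22
f 20 22 21
f 22 19 23
f 22 23 21
f 23 19 24
f 23 24 21
f 24 19 25
f 24 25 21
f 25 19 26
f 25 26 21
f 26 19 27
f 26 27 21
f 27 19 28
f 27 28 21
f 28 19 29
f 28 29 21
f 29 19 30
f 29 30 21
f 30 19 31
f 30 31 21
f 31 19 32
f 31 32 21
f 32 19 20
f 32 20 21
f 34 36 33
f 37 34 33
f 33 36 35
f 35 37 33
f 34 40 36
f 38 34 37
f 38 40 34
f 36 40 35
f 39 37 35
f 35 40 39
f 39 38 37
f 40 38 39
f 41 78 57
f 78 52 81
f 57 81 46
f 78 81 57
f 41 57 53
f 57 46 58
f 53 58 42
f 57 58 53
f 41 53 62
f 53 42 63
f 62 63 48
f 53 63 62
f 41 62 74
f 62 48 77
f 74 77 51
f 62 77 74
f 41 74 78
f 74 51 82
f 78 82 52
f 74 82 78
f 42 58 69
f 58 46 72
f 69 72 50
f 58 72 69
f 46 81 59
f 81 52 80
f 59 80 45
f 81 80 59
f 52 82 79
f 82 51 75
f 79 75 43
f 82 75 79
f 51 77 76
f 77 48 64
f 76 64 47
f 77 64 76
f 48 63 68
f 63 42 65
f 68 65 49
f 63 65 68
f 44 70 56
f 70 50 71
f 56 71 45
f 70 71 56
f 44 56 54
f 56 45 55
f 54 55 43
f 56 55 54
f 44 54 61
f 54 43 60
f 61 60 47
f 54 60 61
f 44 61 66
f 61 47 67
f 66 67 49
f 61 67 66
f 44 66 70
f 66 49 73
f 70 73 50
f 66 73 70
f 45 71 59
f 71 50 72
f 59 72 46
f 71 72 59
f 43 55 79
f 55 45 80
f 79 80 52
f 55 80 79
f 47 60 76
f 60 43 75
f 76 75 51
f 60 75 76
f 49 67 68
f 67 47 64
f 68 64 48
f 67 64 68
f 50 73 69
f 73 49 65
f 69 65 42
f 73 65 69
f 84 83 87
f 84 87 85
f 85 87 88
f 85 88 86
f 87 83 89
f 87 89 88
f 88 89 90
f 88 90 86
f 89 83 91
f 89 91 90
f 90 91 92
f 90 92 86
f 91 83 93
f 91 93 92
f 92 93 94
f 92 94 86
f 93 83 95
f 93 95 94
f 94 95 96
f 94 96 86
f 95 83 97
f 95 97 96
f 96 97 98
f 96 98 86
f 97 83 99
f 97 99 98
f 98 99 100
f 98 100 86
f 99 83 101
f 99 101 100
f 100 101 102
f 100 102 86
f 101 83 103
f 101 103 102
f 102 103 104
f 102 104 86
f 103 83 105
f 103 105 104
f 104 105 106
f 104 106 86
f 105 83 107
f 105 107 106
f 106 107 108
f 106 108 86
f 107 83 84
f 107 84 108
f 108 84 85
f 108 85 86



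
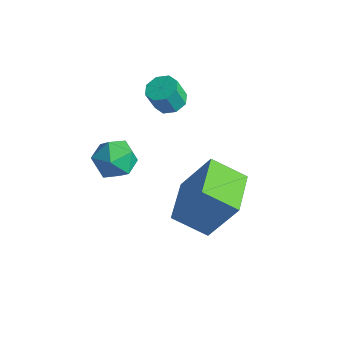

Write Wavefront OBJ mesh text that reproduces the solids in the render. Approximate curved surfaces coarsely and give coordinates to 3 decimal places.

v -2.06 2.075 2.302
v -1.434 2.262 2.45
v -1.554 1.893 3.426
v -2.18 1.705 3.278
v -1.777 2.63 2.548
v -1.898 2.261 3.523
v -2.286 2.673 2.501
v -2.406 2.304 3.476
v -2.662 2.365 2.338
v -2.783 1.996 3.313
v -2.686 1.887 2.154
v -2.806 1.518 3.13
v -2.342 1.519 2.057
v -2.463 1.15 3.032
v -1.834 1.476 2.104
v -1.954 1.107 3.079
v -1.457 1.784 2.267
v -1.578 1.415 3.242
v -0.631 -1.149 2.49
v -0.309 -1.61 1.728
v -2.071 -1.43 2.052
v -1.749 -1.891 1.29
v -1.628 -2.261 2.153
v -0.739 -2.087 2.424
v -1.641 -0.953 1.356
v -0.752 -0.779 1.627
v -0.934 -1.489 1.028
v -0.926 -2.297 1.52
v -1.454 -0.743 2.26
v -1.446 -1.551 2.752
v 2.424 -0.255 -0.952
v 1.319 -1.059 -0.12
v 1.274 1.308 -0.968
v 0.169 0.503 -0.136
v 3.311 0.417 0.876
v 2.206 -0.388 1.708
v 2.161 1.979 0.86
v 1.056 1.175 1.692
f 2 1 5
f 2 5 3
f 3 5 6
f 3 6 4
f 5 1 7
f 5 7 6
f 6 7 8
f 6 8 4
f 7 1 9
f 7 9 8
f 8 9 10
f 8 10 4
f 9 1 11
f 9 11 10
f 10 11 12
f 10 12 4
f 11 1 13
f 11 13 12
f 12 13 14
f 12 14 4
f 13 1 15
f 13 15 14
f 14 15 16
f 14 16 4
f 15 1 17
f 15 17 16
f 16 17 18
f 16 18 4
f 17 1 2
f 17 2 18
f 18 2 3
f 18 3 4
f 19 30 24
f 19 24 20
f 19 20 26
f 19 26 29
f 19 29 30
f 20 24 28
f 24 30 23
f 30 29 21
f 29 26 25
f 26 20 27
f 22 28 23
f 22 23 21
f 22 21 25
f 22 25 27
f 22 27 28
f 23 28 24
f 21 23 30
f 25 21 29
f 27 25 26
f 28 27 20
f 32 34 31
f 35 32 31
f 31 34 33
f 33 35 31
f 32 38 34
f 36 32 35
f 36 38 32
f 34 38 33
f 37 35 33
f 33 38 37
f 37 36 35
f 38 36 37



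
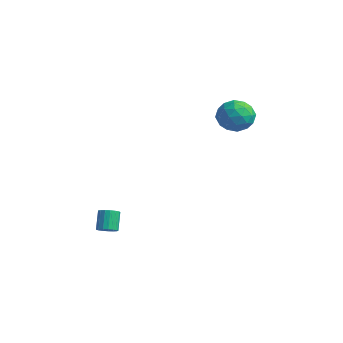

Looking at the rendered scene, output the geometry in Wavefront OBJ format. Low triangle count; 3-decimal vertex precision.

v -1.485 -3.201 -3.963
v -1.199 -2.757 -4.009
v -1.669 -2.355 -3.064
v -1.955 -2.799 -3.017
v -1.412 -2.706 -4.137
v -1.882 -2.304 -3.191
v -1.642 -2.768 -4.225
v -2.112 -2.366 -3.279
v -1.836 -2.929 -4.253
v -2.306 -2.527 -3.307
v -1.949 -3.153 -4.214
v -2.419 -2.751 -3.268
v -1.956 -3.387 -4.118
v -2.426 -2.986 -3.172
v -1.855 -3.579 -3.986
v -2.325 -3.178 -3.04
v -1.669 -3.685 -3.849
v -2.14 -3.283 -2.903
v -1.441 -3.679 -3.738
v -1.911 -3.277 -2.792
v -1.223 -3.564 -3.679
v -1.693 -3.162 -2.733
v -1.065 -3.365 -3.684
v -1.535 -2.964 -2.739
v -1.003 -3.13 -3.754
v -1.473 -2.728 -2.808
v -1.052 -2.91 -3.871
v -1.522 -2.508 -2.925
v -0.85 3.696 1.803
v 0.073 4.045 2.058
v -0.693 2.475 2.902
v 0.23 2.824 3.157
v -0.602 3.361 3.399
v -0.699 4.115 2.72
v 0.079 2.405 2.24
v -0.018 3.159 1.561
v 0.648 3.247 2.328
v 0.227 3.838 3.045
v -0.847 2.682 1.915
v -1.268 3.273 2.632
v -0.402 3.977 1.834
v -0.218 2.543 3.126
v -0.707 2.858 3.269
v -0.164 3.063 3.419
v -0.856 4.019 2.223
v -0.313 4.224 2.373
v -0.711 3.822 3.161
v -0.307 2.296 2.587
v 0.236 2.501 2.737
v -0.456 3.457 1.541
v 0.087 3.662 1.691
v 0.091 2.698 1.799
v 0.478 3.713 2.143
v 0.571 2.996 2.789
v 0.482 2.749 2.25
v 0.425 3.193 1.85
v 0.231 4.061 2.564
v 0.323 3.343 3.21
v -0.166 3.659 3.352
v -0.223 4.102 2.953
v 0.569 3.592 2.723
v -0.943 3.177 1.75
v -0.851 2.459 2.396
v -0.397 2.418 2.007
v -0.454 2.861 1.608
v -1.191 3.524 2.171
v -1.098 2.807 2.817
v -1.045 3.327 3.11
v -1.102 3.771 2.71
v -1.189 2.928 2.237
f 2 1 5
f 2 5 3
f 3 5 6
f 3 6 4
f 5 1 7
f 5 7 6
f 6 7 8
f 6 8 4
f 7 1 9
f 7 9 8
f 8 9 10
f 8 10 4
f 9 1 11
f 9 11 10
f 10 11 12
f 10 12 4
f 11 1 13
f 11 13 12
f 12 13 14
f 12 14 4
f 13 1 15
f 13 15 14
f 14 15 16
f 14 16 4
f 15 1 17
f 15 17 16
f 16 17 18
f 16 18 4
f 17 1 19
f 17 19 18
f 18 19 20
f 18 20 4
f 19 1 21
f 19 21 20
f 20 21 22
f 20 22 4
f 21 1 23
f 21 23 22
f 22 23 24
f 22 24 4
f 23 1 25
f 23 25 24
f 24 25 26
f 24 26 4
f 25 1 27
f 25 27 26
f 26 27 28
f 26 28 4
f 27 1 2
f 27 2 28
f 28 2 3
f 28 3 4
f 29 66 45
f 66 40 69
f 45 69 34
f 66 69 45
f 29 45 41
f 45 34 46
f 41 46 30
f 45 46 41
f 29 41 50
f 41 30 51
f 50 51 36
f 41 51 50
f 29 50 62
f 50 36 65
f 62 65 39
f 50 65 62
f 29 62 66
f 62 39 70
f 66 70 40
f 62 70 66
f 30 46 57
f 46 34 60
f 57 60 38
f 46 60 57
f 34 69 47
f 69 40 68
f 47 68 33
f 69 68 47
f 40 70 67
f 70 39 63
f 67 63 31
f 70 63 67
f 39 65 64
f 65 36 52
f 64 52 35
f 65 52 64
f 36 51 56
f 51 30 53
f 56 53 37
f 51 53 56
f 32 58 44
f 58 38 59
f 44 59 33
f 58 59 44
f 32 44 42
f 44 33 43
f 42 43 31
f 44 43 42
f 32 42 49
f 42 31 48
f 49 48 35
f 42 48 49
f 32 49 54
f 49 35 55
f 54 55 37
f 49 55 54
f 32 54 58
f 54 37 61
f 58 61 38
f 54 61 58
f 33 59 47
f 59 38 60
f 47 60 34
f 59 60 47
f 31 43 67
f 43 33 68
f 67 68 40
f 43 68 67
f 35 48 64
f 48 31 63
f 64 63 39
f 48 63 64
f 37 55 56
f 55 35 52
f 56 52 36
f 55 52 56
f 38 61 57
f 61 37 53
f 57 53 30
f 61 53 57



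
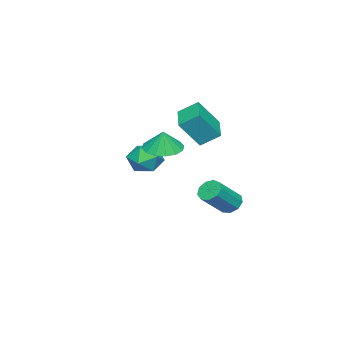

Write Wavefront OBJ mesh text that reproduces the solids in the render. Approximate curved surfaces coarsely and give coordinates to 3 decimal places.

v 3.552 -0.735 3.101
v 4.167 -1.609 3.067
v 3.828 -0.585 4.259
v 4.504 -1.191 2.932
v 4.587 -0.651 2.843
v 4.392 -0.133 2.823
v 3.972 0.224 2.877
v 3.439 0.324 2.992
v 2.937 0.14 3.135
v 2.599 -0.278 3.27
v 2.517 -0.818 3.359
v 2.712 -1.336 3.379
v 3.132 -1.693 3.325
v 3.664 -1.793 3.21
v -2.415 0.243 -2.689
v -1.871 0.488 -3.176
v -0.401 -0.078 -1.817
v -0.945 -0.323 -1.331
v -2.016 0.88 -2.856
v -0.546 0.314 -1.497
v -2.348 0.974 -2.458
v -0.878 0.408 -1.099
v -2.711 0.726 -2.168
v -1.241 0.16 -0.809
v -2.936 0.252 -2.122
v -1.466 -0.314 -0.763
v -2.917 -0.227 -2.342
v -1.447 -0.792 -0.983
v -2.663 -0.485 -2.724
v -1.193 -1.051 -1.365
v -2.293 -0.403 -3.09
v -0.823 -0.969 -1.731
v -1.98 -0.019 -3.269
v -0.51 -0.585 -1.91
v -2.962 -3.223 3.357
v -3.337 -2.162 4.121
v -3.837 -2.381 1.756
v -4.212 -1.319 2.519
v -1.368 -2.361 2.941
v -1.743 -1.299 3.704
v -2.243 -1.518 1.339
v -2.618 -0.457 2.103
v -0.255 -3.111 1.663
v 0.613 -2.616 1.218
v -0.133 -4.404 0.462
v 0.735 -3.909 0.017
v 0.812 -4.362 1.009
v 0.737 -3.562 1.752
v -0.257 -3.458 -0.072
v -0.332 -2.658 0.671
v 0.612 -2.83 0.146
v 1.273 -3.389 0.814
v -0.793 -3.631 0.866
v -0.132 -4.19 1.534
f 2 1 4
f 2 4 3
f 4 1 5
f 4 5 3
f 5 1 6
f 5 6 3
f 6 1 7
f 6 7 3
f 7 1 8
f 7 8 3
f 8 1 9
f 8 9 3
f 9 1 10
f 9 10 3
f 10 1 11
f 10 11 3
f 11 1 12
f 11 12 3
f 12 1 13
f 12 13 3
f 13 1 14
f 13 14 3
f 14 1 2
f 14 2 3
f 16 15 19
f 16 19 17
f 17 19 20
f 17 20 18
f 19 15 21
f 19 21 20
f 20 21 22
f 20 22 18
f 21 15 23
f 21 23 22
f 22 23 24
f 22 24 18
f 23 15 25
f 23 25 24
f 24 25 26
f 24 26 18
f 25 15 27
f 25 27 26
f 26 27 28
f 26 28 18
f 27 15 29
f 27 29 28
f 28 29 30
f 28 30 18
f 29 15 31
f 29 31 30
f 30 31 32
f 30 32 18
f 31 15 33
f 31 33 32
f 32 33 34
f 32 34 18
f 33 15 16
f 33 16 34
f 34 16 17
f 34 17 18
f 36 38 35
f 39 36 35
f 35 38 37
f 37 39 35
f 36 42 38
f 40 36 39
f 40 42 36
f 38 42 37
f 41 39 37
f 37 42 41
f 41 40 39
f 42 40 41
f 43 54 48
f 43 48 44
f 43 44 50
f 43 50 53
f 43 53 54
f 44 48 52
f 48 54 47
f 54 53 45
f 53 50 49
f 50 44 51
f 46 52 47
f 46 47 45
f 46 45 49
f 46 49 51
f 46 51 52
f 47 52 48
f 45 47 54
f 49 45 53
f 51 49 50
f 52 51 44



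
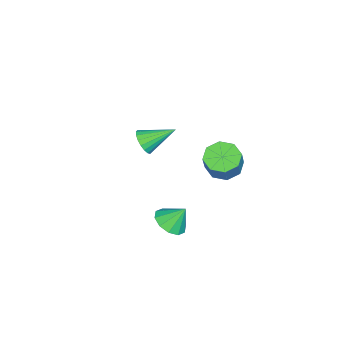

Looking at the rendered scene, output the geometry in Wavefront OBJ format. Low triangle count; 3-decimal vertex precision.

v 4.004 -0.086 -2.321
v 4.455 -0.73 -1.806
v 3.836 0.646 -1.259
v 4.849 -0.351 -2.004
v 4.919 0.129 -2.323
v 4.641 0.527 -2.642
v 4.119 0.691 -2.838
v 3.553 0.559 -2.836
v 3.16 0.18 -2.638
v 3.089 -0.3 -2.318
v 3.368 -0.698 -2
v 3.89 -0.862 -1.804
v -2.676 -3.732 -2.323
v -2.37 -4.038 -1.626
v -3.264 -2.168 -1.377
v -2.089 -3.85 -1.763
v -1.924 -3.638 -2.01
v -1.908 -3.445 -2.319
v -2.044 -3.309 -2.629
v -2.305 -3.257 -2.879
v -2.64 -3.299 -3.018
v -2.982 -3.426 -3.019
v -3.263 -3.615 -2.883
v -3.428 -3.826 -2.635
v -3.444 -4.019 -2.326
v -3.308 -4.155 -2.016
v -3.046 -4.207 -1.767
v -2.712 -4.166 -1.627
v 0.207 1.495 -0.559
v 0.961 1.872 -1.059
v 1.727 1.982 0.18
v 0.973 1.605 0.679
v 0.487 2.399 -0.813
v 1.253 2.509 0.426
v -0.15 2.396 -0.418
v 0.615 2.506 0.82
v -0.579 1.866 -0.106
v 0.187 1.976 1.132
v -0.547 1.118 -0.06
v 0.219 1.228 1.179
v -0.073 0.591 -0.306
v 0.693 0.701 0.933
v 0.565 0.594 -0.7
v 1.33 0.704 0.538
v 0.993 1.124 -1.012
v 1.759 1.234 0.226
f 2 1 4
f 2 4 3
f 4 1 5
f 4 5 3
f 5 1 6
f 5 6 3
f 6 1 7
f 6 7 3
f 7 1 8
f 7 8 3
f 8 1 9
f 8 9 3
f 9 1 10
f 9 10 3
f 10 1 11
f 10 11 3
f 11 1 12
f 11 12 3
f 12 1 2
f 12 2 3
f 14 13 16
f 14 16 15
f 16 13 17
f 16 17 15
f 17 13 18
f 17 18 15
f 18 13 19
f 18 19 15
f 19 13 20
f 19 20 15
f 20 13 21
f 20 21 15
f 21 13 22
f 21 22 15
f 22 13 23
f 22 23 15
f 23 13 24
f 23 24 15
f 24 13 25
f 24 25 15
f 25 13 26
f 25 26 15
f 26 13 27
f 26 27 15
f 27 13 28
f 27 28 15
f 28 13 14
f 28 14 15
f 30 29 33
f 30 33 31
f 31 33 34
f 31 34 32
f 33 29 35
f 33 35 34
f 34 35 36
f 34 36 32
f 35 29 37
f 35 37 36
f 36 37 38
f 36 38 32
f 37 29 39
f 37 39 38
f 38 39 40
f 38 40 32
f 39 29 41
f 39 41 40
f 40 41 42
f 40 42 32
f 41 29 43
f 41 43 42
f 42 43 44
f 42 44 32
f 43 29 45
f 43 45 44
f 44 45 46
f 44 46 32
f 45 29 30
f 45 30 46
f 46 30 31
f 46 31 32



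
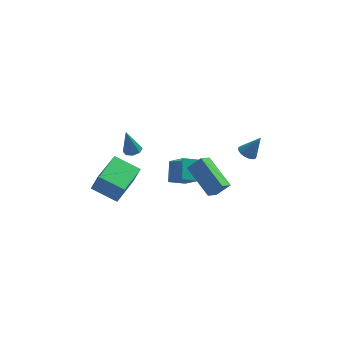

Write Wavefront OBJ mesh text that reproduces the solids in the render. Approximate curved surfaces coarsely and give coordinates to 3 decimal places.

v -2.898 3.296 -3.714
v -2.543 3.721 -3.63
v -3.262 3.284 -2.126
v -2.94 3.855 -3.72
v -3.312 3.662 -3.806
v -3.442 3.254 -3.839
v -3.253 2.872 -3.799
v -2.856 2.738 -3.709
v -2.484 2.931 -3.622
v -2.354 3.338 -3.589
v -4.948 -0.657 -3.622
v -4.519 -0.923 -2.327
v -4.176 1.205 -3.496
v -3.746 0.939 -2.201
v -3.494 -1.219 -4.219
v -3.064 -1.485 -2.924
v -2.721 0.643 -4.093
v -2.292 0.377 -2.798
v -0.827 1.173 -4.599
v -0.044 0.22 -3.444
v -0.806 2.244 -3.729
v -0.023 1.291 -2.574
v 0.103 1.469 -4.986
v 0.886 0.516 -3.831
v 0.124 2.54 -4.116
v 0.907 1.587 -2.961
v 3.499 1.34 -2.019
v 4.008 1.368 -2.315
v 4.201 1.44 -0.801
v 3.929 1.638 -2.292
v 3.751 1.839 -2.206
v 3.515 1.927 -2.077
v 3.275 1.879 -1.935
v 3.087 1.708 -1.812
v 2.993 1.453 -1.737
v 3.015 1.172 -1.726
v 3.147 0.929 -1.782
v 3.36 0.78 -1.893
v 3.605 0.759 -2.033
v 3.825 0.872 -2.169
v 3.971 1.091 -2.271
v 1.428 -2.614 -2.23
v 0.269 -1.083 -1.287
v 1.868 -1.97 -2.737
v 0.708 -0.438 -1.793
v 2.172 -2.522 -1.467
v 1.012 -0.99 -0.523
v 2.611 -1.877 -1.973
v 1.452 -0.346 -1.03
f 2 1 4
f 2 4 3
f 4 1 5
f 4 5 3
f 5 1 6
f 5 6 3
f 6 1 7
f 6 7 3
f 7 1 8
f 7 8 3
f 8 1 9
f 8 9 3
f 9 1 10
f 9 10 3
f 10 1 2
f 10 2 3
f 12 14 11
f 15 12 11
f 11 14 13
f 13 15 11
f 12 18 14
f 16 12 15
f 16 18 12
f 14 18 13
f 17 15 13
f 13 18 17
f 17 16 15
f 18 16 17
f 20 22 19
f 23 20 19
f 19 22 21
f 21 23 19
f 20 26 22
f 24 20 23
f 24 26 20
f 22 26 21
f 25 23 21
f 21 26 25
f 25 24 23
f 26 24 25
f 28 27 30
f 28 30 29
f 30 27 31
f 30 31 29
f 31 27 32
f 31 32 29
f 32 27 33
f 32 33 29
f 33 27 34
f 33 34 29
f 34 27 35
f 34 35 29
f 35 27 36
f 35 36 29
f 36 27 37
f 36 37 29
f 37 27 38
f 37 38 29
f 38 27 39
f 38 39 29
f 39 27 40
f 39 40 29
f 40 27 41
f 40 41 29
f 41 27 28
f 41 28 29
f 43 45 42
f 46 43 42
f 42 45 44
f 44 46 42
f 43 49 45
f 47 43 46
f 47 49 43
f 45 49 44
f 48 46 44
f 44 49 48
f 48 47 46
f 49 47 48



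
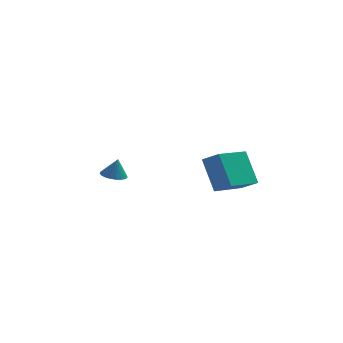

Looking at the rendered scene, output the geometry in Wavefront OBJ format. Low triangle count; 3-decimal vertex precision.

v 2.887 -4.877 1.868
v 2.242 -3.994 3.506
v 2.083 -4.438 1.315
v 1.438 -3.555 2.953
v 4.022 -3.305 1.467
v 3.377 -2.422 3.105
v 3.218 -2.866 0.914
v 2.573 -1.983 2.552
v -3.221 0.279 0.176
v -2.77 -0.237 0.094
v -2.999 0.301 1.244
v -2.604 -0.006 0.055
v -2.545 0.274 0.037
v -2.602 0.555 0.043
v -2.767 0.788 0.072
v -3.01 0.933 0.119
v -3.289 0.965 0.176
v -3.557 0.879 0.234
v -3.766 0.688 0.281
v -3.881 0.427 0.31
v -3.882 0.14 0.316
v -3.768 -0.123 0.298
v -3.56 -0.316 0.259
v -3.293 -0.407 0.206
v -3.014 -0.379 0.147
f 2 4 1
f 5 2 1
f 1 4 3
f 3 5 1
f 2 8 4
f 6 2 5
f 6 8 2
f 4 8 3
f 7 5 3
f 3 8 7
f 7 6 5
f 8 6 7
f 10 9 12
f 10 12 11
f 12 9 13
f 12 13 11
f 13 9 14
f 13 14 11
f 14 9 15
f 14 15 11
f 15 9 16
f 15 16 11
f 16 9 17
f 16 17 11
f 17 9 18
f 17 18 11
f 18 9 19
f 18 19 11
f 19 9 20
f 19 20 11
f 20 9 21
f 20 21 11
f 21 9 22
f 21 22 11
f 22 9 23
f 22 23 11
f 23 9 24
f 23 24 11
f 24 9 25
f 24 25 11
f 25 9 10
f 25 10 11



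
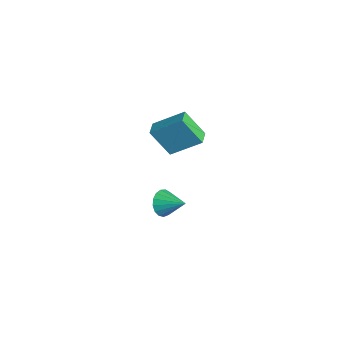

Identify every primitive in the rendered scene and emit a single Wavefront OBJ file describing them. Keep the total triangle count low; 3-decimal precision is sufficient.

v 1.083 1.634 1.804
v 1.762 2.929 2.82
v 0.385 2.041 1.751
v 1.064 3.336 2.766
v 1.636 2.404 0.454
v 2.315 3.699 1.469
v 0.938 2.811 0.4
v 1.617 4.106 1.416
v 0.552 2.473 -4.17
v 1.027 2.31 -4.741
v 1.528 3.207 -3.57
v 0.863 2.616 -4.849
v 0.627 2.889 -4.801
v 0.375 3.067 -4.609
v 0.163 3.109 -4.316
v 0.041 3.006 -3.99
v 0.035 2.78 -3.705
v 0.148 2.484 -3.526
v 0.354 2.185 -3.495
v 0.605 1.953 -3.618
v 0.844 1.839 -3.868
v 1.016 1.871 -4.187
v 1.082 2.041 -4.502
f 2 4 1
f 5 2 1
f 1 4 3
f 3 5 1
f 2 8 4
f 6 2 5
f 6 8 2
f 4 8 3
f 7 5 3
f 3 8 7
f 7 6 5
f 8 6 7
f 10 9 12
f 10 12 11
f 12 9 13
f 12 13 11
f 13 9 14
f 13 14 11
f 14 9 15
f 14 15 11
f 15 9 16
f 15 16 11
f 16 9 17
f 16 17 11
f 17 9 18
f 17 18 11
f 18 9 19
f 18 19 11
f 19 9 20
f 19 20 11
f 20 9 21
f 20 21 11
f 21 9 22
f 21 22 11
f 22 9 23
f 22 23 11
f 23 9 10
f 23 10 11



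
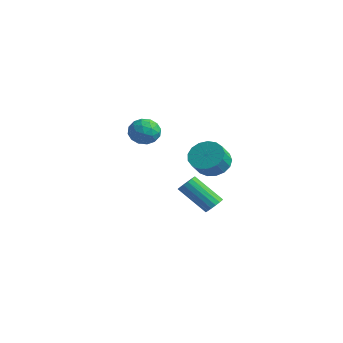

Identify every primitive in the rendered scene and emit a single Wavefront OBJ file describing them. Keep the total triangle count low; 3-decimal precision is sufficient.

v 0.909 -0.882 3.202
v 1.526 -1.248 2.874
v 0.794 -1.832 4.046
v 1.411 -2.198 3.718
v 1.518 -1.527 4.119
v 1.589 -0.94 3.597
v 0.731 -2.14 3.323
v 0.802 -1.553 2.801
v 1.416 -2.026 2.949
v 1.902 -1.647 3.441
v 0.418 -1.433 3.479
v 0.904 -1.054 3.971
v 1.228 -0.982 2.964
v 1.092 -2.098 3.956
v 1.156 -1.704 4.192
v 1.518 -1.919 3.999
v 1.265 -0.801 3.389
v 1.627 -1.016 3.196
v 1.623 -1.18 3.928
v 0.693 -2.064 3.724
v 1.055 -2.279 3.531
v 0.802 -1.161 2.921
v 1.164 -1.376 2.728
v 0.697 -1.9 2.992
v 1.525 -1.654 2.815
v 1.458 -2.212 3.311
v 1.058 -2.178 3.079
v 1.1 -1.833 2.772
v 1.811 -1.431 3.104
v 1.744 -1.99 3.6
v 1.807 -1.595 3.836
v 1.848 -1.25 3.529
v 1.746 -1.888 3.148
v 0.576 -1.09 3.32
v 0.509 -1.649 3.816
v 0.472 -1.83 3.391
v 0.513 -1.485 3.084
v 0.862 -0.868 3.609
v 0.795 -1.426 4.105
v 1.22 -1.247 4.148
v 1.262 -0.902 3.841
v 0.574 -1.192 3.772
v 1.262 2.299 0.654
v 1.872 1.972 0.079
v 2.189 1.274 0.811
v 1.578 1.601 1.386
v 2.083 2.285 0.286
v 2.4 1.588 1.018
v 2.106 2.601 0.577
v 2.422 1.904 1.31
v 1.935 2.849 0.886
v 2.252 2.151 1.619
v 1.61 2.97 1.141
v 1.927 2.273 1.874
v 1.206 2.937 1.285
v 1.522 2.24 2.018
v 0.814 2.758 1.284
v 1.13 2.061 2.017
v 0.524 2.474 1.139
v 0.841 1.777 1.872
v 0.404 2.15 0.883
v 0.721 1.452 1.615
v 0.48 1.859 0.574
v 0.797 1.162 1.306
v 0.735 1.67 0.283
v 1.052 0.973 1.016
v 1.111 1.624 0.077
v 1.428 0.927 0.81
v 1.521 1.733 0.003
v 1.838 1.036 0.736
v -0.435 3.697 -3.118
v -0.075 3.263 -3.036
v -1.285 2.508 -1.72
v -1.645 2.943 -1.802
v 0.006 3.45 -2.854
v -1.204 2.695 -1.539
v -0.014 3.693 -2.733
v -1.224 2.939 -1.418
v -0.131 3.938 -2.7
v -1.341 3.183 -1.385
v -0.317 4.127 -2.763
v -1.527 3.373 -1.447
v -0.53 4.218 -2.906
v -1.74 3.464 -1.591
v -0.722 4.19 -3.099
v -1.931 3.435 -1.783
v -0.847 4.048 -3.295
v -2.057 3.294 -1.98
v -0.879 3.827 -3.451
v -2.089 3.072 -2.136
v -0.808 3.575 -3.531
v -2.018 2.821 -2.215
v -0.652 3.352 -3.516
v -1.862 2.597 -2.2
v -0.447 3.208 -3.409
v -1.657 2.453 -2.094
v -0.239 3.176 -3.236
v -1.448 2.421 -1.921
f 1 38 17
f 38 12 41
f 17 41 6
f 38 41 17
f 1 17 13
f 17 6 18
f 13 18 2
f 17 18 13
f 1 13 22
f 13 2 23
f 22 23 8
f 13 23 22
f 1 22 34
f 22 8 37
f 34 37 11
f 22 37 34
f 1 34 38
f 34 11 42
f 38 42 12
f 34 42 38
f 2 18 29
f 18 6 32
f 29 32 10
f 18 32 29
f 6 41 19
f 41 12 40
f 19 40 5
f 41 40 19
f 12 42 39
f 42 11 35
f 39 35 3
f 42 35 39
f 11 37 36
f 37 8 24
f 36 24 7
f 37 24 36
f 8 23 28
f 23 2 25
f 28 25 9
f 23 25 28
f 4 30 16
f 30 10 31
f 16 31 5
f 30 31 16
f 4 16 14
f 16 5 15
f 14 15 3
f 16 15 14
f 4 14 21
f 14 3 20
f 21 20 7
f 14 20 21
f 4 21 26
f 21 7 27
f 26 27 9
f 21 27 26
f 4 26 30
f 26 9 33
f 30 33 10
f 26 33 30
f 5 31 19
f 31 10 32
f 19 32 6
f 31 32 19
f 3 15 39
f 15 5 40
f 39 40 12
f 15 40 39
f 7 20 36
f 20 3 35
f 36 35 11
f 20 35 36
f 9 27 28
f 27 7 24
f 28 24 8
f 27 24 28
f 10 33 29
f 33 9 25
f 29 25 2
f 33 25 29
f 44 43 47
f 44 47 45
f 45 47 48
f 45 48 46
f 47 43 49
f 47 49 48
f 48 49 50
f 48 50 46
f 49 43 51
f 49 51 50
f 50 51 52
f 50 52 46
f 51 43 53
f 51 53 52
f 52 53 54
f 52 54 46
f 53 43 55
f 53 55 54
f 54 55 56
f 54 56 46
f 55 43 57
f 55 57 56
f 56 57 58
f 56 58 46
f 57 43 59
f 57 59 58
f 58 59 60
f 58 60 46
f 59 43 61
f 59 61 60
f 60 61 62
f 60 62 46
f 61 43 63
f 61 63 62
f 62 63 64
f 62 64 46
f 63 43 65
f 63 65 64
f 64 65 66
f 64 66 46
f 65 43 67
f 65 67 66
f 66 67 68
f 66 68 46
f 67 43 69
f 67 69 68
f 68 69 70
f 68 70 46
f 69 43 44
f 69 44 70
f 70 44 45
f 70 45 46
f 72 71 75
f 72 75 73
f 73 75 76
f 73 76 74
f 75 71 77
f 75 77 76
f 76 77 78
f 76 78 74
f 77 71 79
f 77 79 78
f 78 79 80
f 78 80 74
f 79 71 81
f 79 81 80
f 80 81 82
f 80 82 74
f 81 71 83
f 81 83 82
f 82 83 84
f 82 84 74
f 83 71 85
f 83 85 84
f 84 85 86
f 84 86 74
f 85 71 87
f 85 87 86
f 86 87 88
f 86 88 74
f 87 71 89
f 87 89 88
f 88 89 90
f 88 90 74
f 89 71 91
f 89 91 90
f 90 91 92
f 90 92 74
f 91 71 93
f 91 93 92
f 92 93 94
f 92 94 74
f 93 71 95
f 93 95 94
f 94 95 96
f 94 96 74
f 95 71 97
f 95 97 96
f 96 97 98
f 96 98 74
f 97 71 72
f 97 72 98
f 98 72 73
f 98 73 74



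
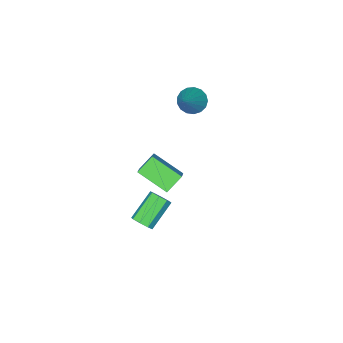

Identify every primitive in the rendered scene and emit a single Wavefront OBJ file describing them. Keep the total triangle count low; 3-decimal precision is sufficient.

v 0.892 -0.409 -3.752
v 1.21 -0.168 -3.265
v -0.233 -0.41 -2.201
v -0.552 -0.651 -2.688
v 0.971 0.169 -3.513
v -0.473 -0.074 -2.449
v 0.685 0.167 -3.902
v -0.759 -0.075 -2.838
v 0.52 -0.172 -4.202
v -0.924 -0.415 -3.138
v 0.573 -0.65 -4.239
v -0.87 -0.892 -3.175
v 0.813 -0.986 -3.991
v -0.631 -1.229 -2.927
v 1.099 -0.985 -3.602
v -0.345 -1.227 -2.538
v 1.264 -0.645 -3.302
v -0.18 -0.888 -2.238
v 1.209 1.002 3.596
v 1.709 1.494 4.094
v 0.613 2.456 2.759
v 1.113 2.948 3.257
v 2.047 0.912 2.843
v 2.547 1.404 3.341
v 1.451 2.366 2.006
v 1.951 2.858 2.504
v -4.183 -2.503 1.649
v -3.658 -2.332 1.057
v -2.817 -1.637 3.111
v -3.88 -2.015 1.077
v -4.172 -1.81 1.229
v -4.467 -1.764 1.477
v -4.696 -1.887 1.764
v -4.808 -2.151 2.025
v -4.777 -2.495 2.2
v -4.61 -2.842 2.248
v -4.345 -3.11 2.16
v -4.043 -3.24 1.954
v -3.773 -3.2 1.679
v -3.597 -3.001 1.396
v -3.555 -2.688 1.172
f 2 1 5
f 2 5 3
f 3 5 6
f 3 6 4
f 5 1 7
f 5 7 6
f 6 7 8
f 6 8 4
f 7 1 9
f 7 9 8
f 8 9 10
f 8 10 4
f 9 1 11
f 9 11 10
f 10 11 12
f 10 12 4
f 11 1 13
f 11 13 12
f 12 13 14
f 12 14 4
f 13 1 15
f 13 15 14
f 14 15 16
f 14 16 4
f 15 1 17
f 15 17 16
f 16 17 18
f 16 18 4
f 17 1 2
f 17 2 18
f 18 2 3
f 18 3 4
f 20 22 19
f 23 20 19
f 19 22 21
f 21 23 19
f 20 26 22
f 24 20 23
f 24 26 20
f 22 26 21
f 25 23 21
f 21 26 25
f 25 24 23
f 26 24 25
f 28 27 30
f 28 30 29
f 30 27 31
f 30 31 29
f 31 27 32
f 31 32 29
f 32 27 33
f 32 33 29
f 33 27 34
f 33 34 29
f 34 27 35
f 34 35 29
f 35 27 36
f 35 36 29
f 36 27 37
f 36 37 29
f 37 27 38
f 37 38 29
f 38 27 39
f 38 39 29
f 39 27 40
f 39 40 29
f 40 27 41
f 40 41 29
f 41 27 28
f 41 28 29



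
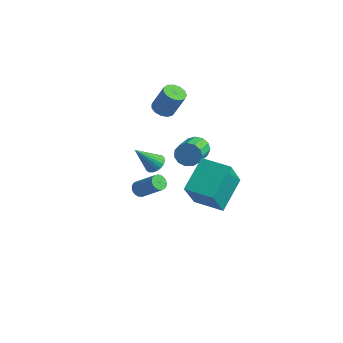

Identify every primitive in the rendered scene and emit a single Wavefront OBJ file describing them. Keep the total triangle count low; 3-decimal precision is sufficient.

v -3.475 0.002 2.186
v -2.894 0.067 1.925
v -2.285 0.282 3.333
v -2.865 0.218 3.594
v -3.037 0.397 1.936
v -2.428 0.612 3.345
v -3.319 0.603 2.027
v -2.71 0.818 3.436
v -3.651 0.617 2.168
v -3.042 0.833 3.577
v -3.926 0.437 2.315
v -3.317 0.652 3.723
v -4.059 0.118 2.42
v -3.449 0.334 3.829
v -4.005 -0.237 2.452
v -3.396 -0.022 3.86
v -3.784 -0.516 2.398
v -3.174 -0.301 3.807
v -3.464 -0.631 2.278
v -2.854 -0.416 3.686
v -3.147 -0.545 2.128
v -2.538 -0.329 3.536
v -2.935 -0.285 1.996
v -2.326 -0.069 3.405
v -1.44 0.148 0.045
v -1.034 0.052 -0.541
v -0.434 -1.365 0.108
v -0.84 -1.268 0.695
v -0.809 0.266 -0.281
v -0.209 -1.151 0.369
v -0.784 0.444 0.084
v -0.184 -0.973 0.733
v -0.968 0.527 0.435
v -0.368 -0.89 1.085
v -1.301 0.49 0.664
v -0.702 -0.926 1.313
v -1.679 0.345 0.695
v -1.079 -1.072 1.345
v -1.981 0.137 0.521
v -1.381 -1.279 1.17
v -2.11 -0.067 0.195
v -1.511 -1.484 0.845
v -2.028 -0.203 -0.178
v -1.428 -1.62 0.471
v -1.758 -0.227 -0.48
v -1.158 -1.644 0.169
v -1.388 -0.132 -0.616
v -0.788 -1.549 0.034
v 0.457 -3.199 -0.03
v 0.167 -1.47 1.07
v 0.191 -2.064 -1.884
v -0.099 -0.335 -0.783
v 2.039 -2.905 -0.077
v 1.749 -1.176 1.024
v 1.773 -1.77 -1.93
v 1.483 -0.041 -0.83
v -1.424 -3.106 0.865
v -0.972 -3.479 0.796
v -1.956 -3.994 2.175
v -0.877 -3.312 0.948
v -0.876 -3.109 1.086
v -0.971 -2.905 1.185
v -1.143 -2.736 1.229
v -1.364 -2.632 1.21
v -1.596 -2.609 1.132
v -1.797 -2.672 1.007
v -1.934 -2.81 0.858
v -1.983 -3 0.709
v -1.935 -3.208 0.588
v -1.798 -3.398 0.515
v -1.597 -3.538 0.502
v -1.366 -3.603 0.552
v -1.145 -3.582 0.656
v -4.396 -0.827 -4.082
v -4.156 -1.206 -4.304
v -2.924 -1.071 -3.2
v -3.164 -0.693 -2.978
v -4.068 -0.971 -4.431
v -2.836 -0.836 -3.327
v -4.084 -0.69 -4.447
v -2.852 -0.555 -3.343
v -4.199 -0.453 -4.348
v -2.967 -0.318 -3.244
v -4.377 -0.335 -4.164
v -3.144 -0.2 -3.06
v -4.56 -0.373 -3.954
v -3.328 -0.238 -2.85
v -4.692 -0.555 -3.785
v -3.46 -0.421 -2.681
v -4.73 -0.824 -3.71
v -3.498 -0.689 -2.606
v -4.662 -1.094 -3.753
v -3.429 -0.959 -2.649
v -4.509 -1.28 -3.901
v -3.277 -1.145 -2.797
v -4.321 -1.321 -4.106
v -3.088 -1.186 -3.002
f 2 1 5
f 2 5 3
f 3 5 6
f 3 6 4
f 5 1 7
f 5 7 6
f 6 7 8
f 6 8 4
f 7 1 9
f 7 9 8
f 8 9 10
f 8 10 4
f 9 1 11
f 9 11 10
f 10 11 12
f 10 12 4
f 11 1 13
f 11 13 12
f 12 13 14
f 12 14 4
f 13 1 15
f 13 15 14
f 14 15 16
f 14 16 4
f 15 1 17
f 15 17 16
f 16 17 18
f 16 18 4
f 17 1 19
f 17 19 18
f 18 19 20
f 18 20 4
f 19 1 21
f 19 21 20
f 20 21 22
f 20 22 4
f 21 1 23
f 21 23 22
f 22 23 24
f 22 24 4
f 23 1 2
f 23 2 24
f 24 2 3
f 24 3 4
f 26 25 29
f 26 29 27
f 27 29 30
f 27 30 28
f 29 25 31
f 29 31 30
f 30 31 32
f 30 32 28
f 31 25 33
f 31 33 32
f 32 33 34
f 32 34 28
f 33 25 35
f 33 35 34
f 34 35 36
f 34 36 28
f 35 25 37
f 35 37 36
f 36 37 38
f 36 38 28
f 37 25 39
f 37 39 38
f 38 39 40
f 38 40 28
f 39 25 41
f 39 41 40
f 40 41 42
f 40 42 28
f 41 25 43
f 41 43 42
f 42 43 44
f 42 44 28
f 43 25 45
f 43 45 44
f 44 45 46
f 44 46 28
f 45 25 47
f 45 47 46
f 46 47 48
f 46 48 28
f 47 25 26
f 47 26 48
f 48 26 27
f 48 27 28
f 50 52 49
f 53 50 49
f 49 52 51
f 51 53 49
f 50 56 52
f 54 50 53
f 54 56 50
f 52 56 51
f 55 53 51
f 51 56 55
f 55 54 53
f 56 54 55
f 58 57 60
f 58 60 59
f 60 57 61
f 60 61 59
f 61 57 62
f 61 62 59
f 62 57 63
f 62 63 59
f 63 57 64
f 63 64 59
f 64 57 65
f 64 65 59
f 65 57 66
f 65 66 59
f 66 57 67
f 66 67 59
f 67 57 68
f 67 68 59
f 68 57 69
f 68 69 59
f 69 57 70
f 69 70 59
f 70 57 71
f 70 71 59
f 71 57 72
f 71 72 59
f 72 57 73
f 72 73 59
f 73 57 58
f 73 58 59
f 75 74 78
f 75 78 76
f 76 78 79
f 76 79 77
f 78 74 80
f 78 80 79
f 79 80 81
f 79 81 77
f 80 74 82
f 80 82 81
f 81 82 83
f 81 83 77
f 82 74 84
f 82 84 83
f 83 84 85
f 83 85 77
f 84 74 86
f 84 86 85
f 85 86 87
f 85 87 77
f 86 74 88
f 86 88 87
f 87 88 89
f 87 89 77
f 88 74 90
f 88 90 89
f 89 90 91
f 89 91 77
f 90 74 92
f 90 92 91
f 91 92 93
f 91 93 77
f 92 74 94
f 92 94 93
f 93 94 95
f 93 95 77
f 94 74 96
f 94 96 95
f 95 96 97
f 95 97 77
f 96 74 75
f 96 75 97
f 97 75 76
f 97 76 77



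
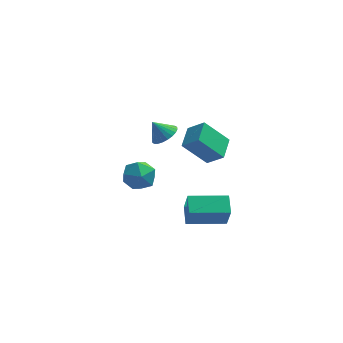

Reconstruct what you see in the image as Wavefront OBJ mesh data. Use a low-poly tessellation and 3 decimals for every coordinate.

v 1.475 3.382 -2.501
v 2.287 3.025 -1.768
v 1.753 4.655 -2.187
v 2.564 4.297 -1.455
v 2.716 3.443 -3.845
v 3.527 3.085 -3.113
v 2.993 4.715 -3.532
v 3.805 4.358 -2.799
v 1.744 -2.715 -3.135
v 1.916 -3.206 -1.89
v 1.656 -1.755 -2.744
v 1.828 -2.246 -1.499
v 3.632 -2.474 -3.301
v 3.804 -2.965 -2.056
v 3.544 -1.514 -2.91
v 3.716 -2.005 -1.665
v 0.691 1.852 -0.46
v 1.29 1.825 -0.027
v 0.089 1.968 0.38
v 1.272 2.108 -0.08
v 1.164 2.352 -0.191
v 0.985 2.52 -0.343
v 0.761 2.586 -0.512
v 0.526 2.541 -0.674
v 0.316 2.39 -0.803
v 0.164 2.157 -0.88
v 0.091 1.878 -0.893
v 0.11 1.595 -0.84
v 0.217 1.351 -0.729
v 0.397 1.183 -0.578
v 0.621 1.117 -0.408
v 0.856 1.163 -0.246
v 1.065 1.313 -0.117
v 1.218 1.546 -0.04
v -0.26 2.436 -2.999
v 0.192 2.015 -3.729
v -1.272 1.265 -2.951
v -0.82 0.844 -3.681
v -0.396 0.903 -2.826
v 0.23 1.626 -2.856
v -1.31 1.654 -3.824
v -0.684 2.377 -3.854
v -0.457 1.531 -4.24
v 0.108 1.067 -3.623
v -1.188 2.213 -3.057
v -0.623 1.749 -2.44
f 2 4 1
f 5 2 1
f 1 4 3
f 3 5 1
f 2 8 4
f 6 2 5
f 6 8 2
f 4 8 3
f 7 5 3
f 3 8 7
f 7 6 5
f 8 6 7
f 10 12 9
f 13 10 9
f 9 12 11
f 11 13 9
f 10 16 12
f 14 10 13
f 14 16 10
f 12 16 11
f 15 13 11
f 11 16 15
f 15 14 13
f 16 14 15
f 18 17 20
f 18 20 19
f 20 17 21
f 20 21 19
f 21 17 22
f 21 22 19
f 22 17 23
f 22 23 19
f 23 17 24
f 23 24 19
f 24 17 25
f 24 25 19
f 25 17 26
f 25 26 19
f 26 17 27
f 26 27 19
f 27 17 28
f 27 28 19
f 28 17 29
f 28 29 19
f 29 17 30
f 29 30 19
f 30 17 31
f 30 31 19
f 31 17 32
f 31 32 19
f 32 17 33
f 32 33 19
f 33 17 34
f 33 34 19
f 34 17 18
f 34 18 19
f 35 46 40
f 35 40 36
f 35 36 42
f 35 42 45
f 35 45 46
f 36 40 44
f 40 46 39
f 46 45 37
f 45 42 41
f 42 36 43
f 38 44 39
f 38 39 37
f 38 37 41
f 38 41 43
f 38 43 44
f 39 44 40
f 37 39 46
f 41 37 45
f 43 41 42
f 44 43 36

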